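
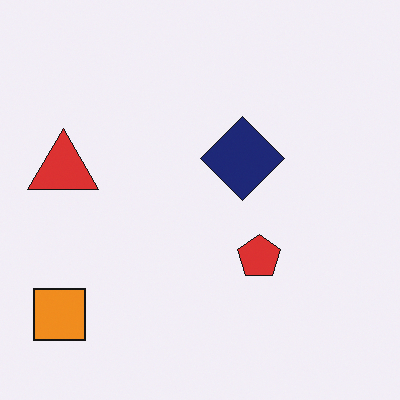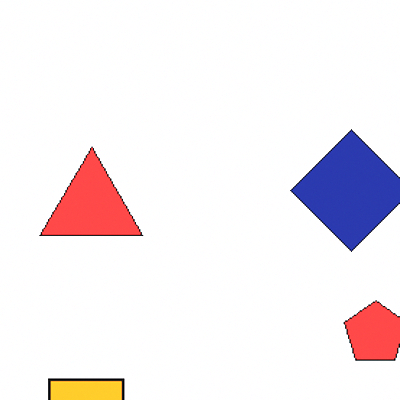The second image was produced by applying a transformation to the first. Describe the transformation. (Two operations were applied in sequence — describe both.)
The image was cropped slightly and scaled back up, then brightened a lot.

The visible shapes are larger and the field of view is narrower; shapes near the original edges may be partly or wholly outside the frame — a crop-and-rescale. Every pixel — background and shapes alike — is uniformly brightened.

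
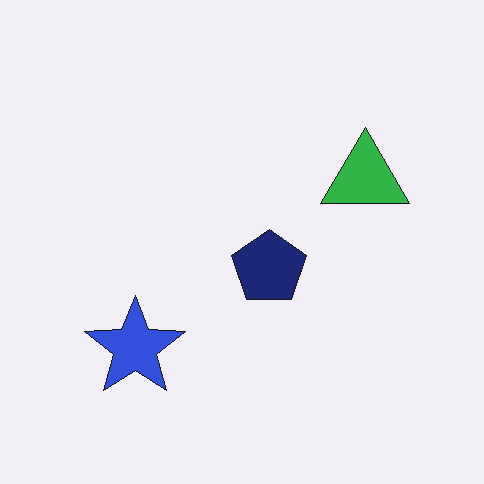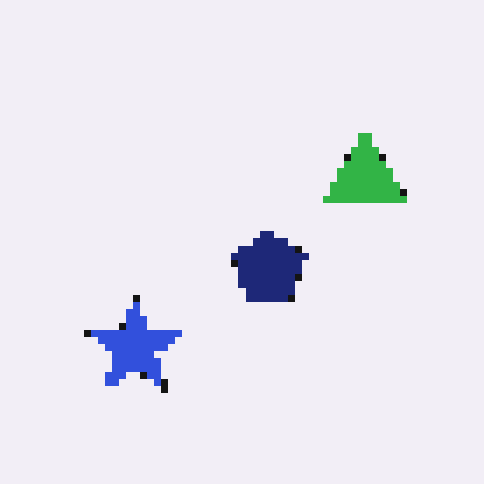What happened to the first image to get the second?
The image was moderately pixelated.

Shapes are reduced to large square blocks; fine edges and outlines are lost — a downscale-then-upscale (mosaic) effect.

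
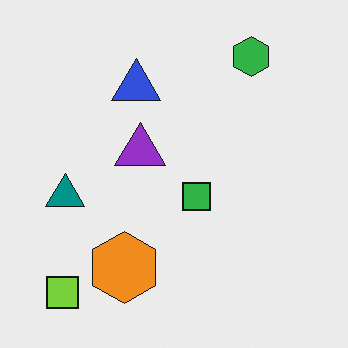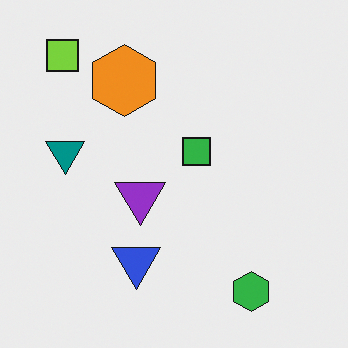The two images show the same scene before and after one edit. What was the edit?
The image was flipped vertically (top ↔ bottom).

The green hexagon is in the top-right of the first image and the bottom-right of the second — shapes on opposite sides of the horizontal midline have swapped in a mirror flip.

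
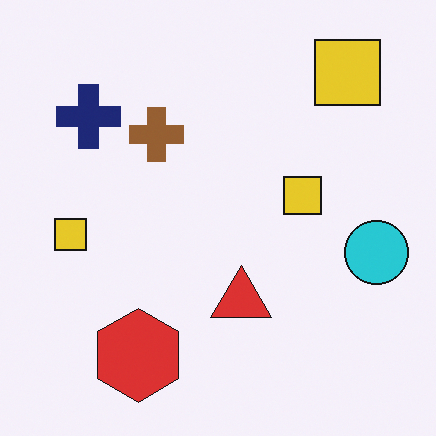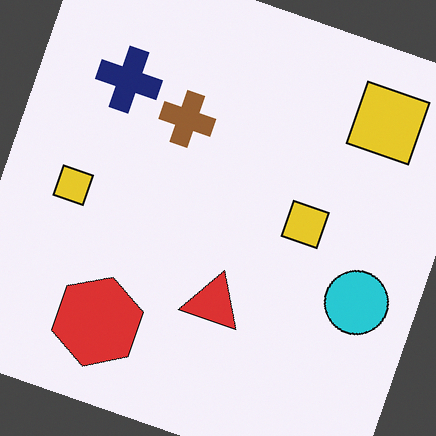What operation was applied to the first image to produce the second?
The second image is the first rotated clockwise by a moderate amount.

Every shape is tilted by the same angle and the image corners show triangular fill wedges — a whole-image rotation by a non-right angle.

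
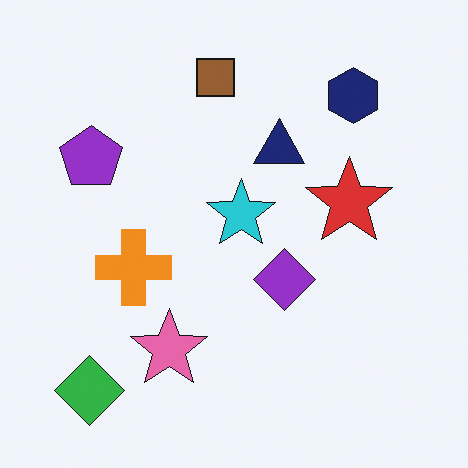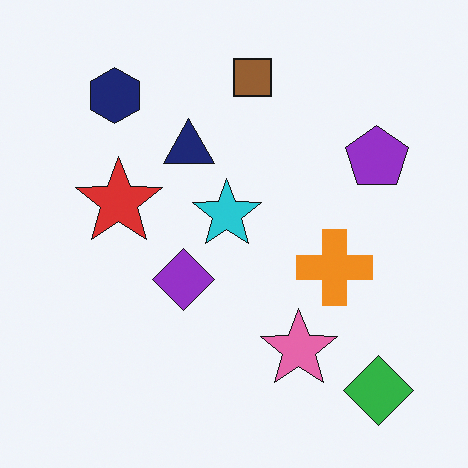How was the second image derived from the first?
The image was flipped horizontally (left ↔ right).

The green diamond is in the bottom-left of the first image and the bottom-right of the second — shapes on opposite sides of the vertical midline have swapped in a mirror flip.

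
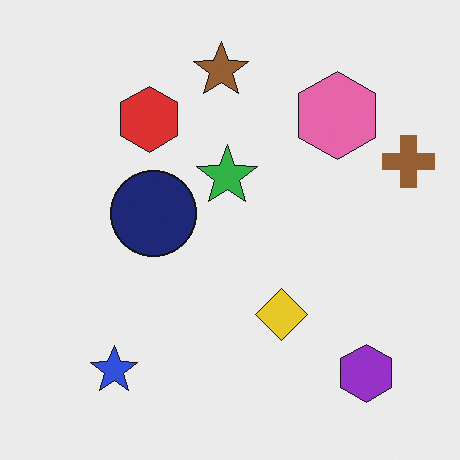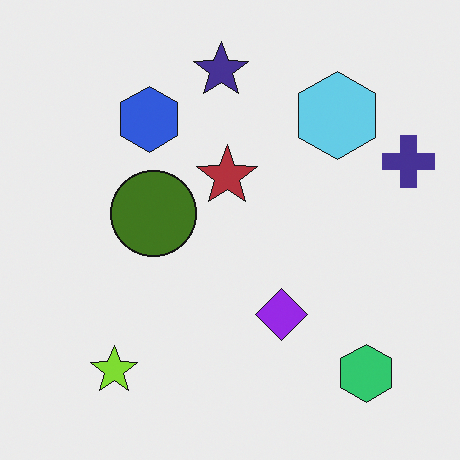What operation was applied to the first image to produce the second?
Hue-shifted by a large amount.

Every shape's color has rotated by the same amount around the hue wheel — a uniform hue shift.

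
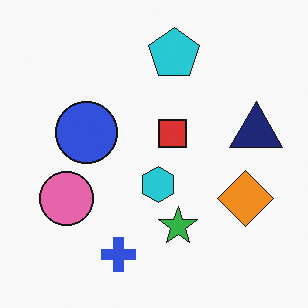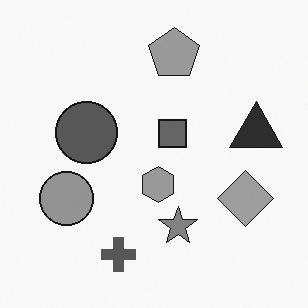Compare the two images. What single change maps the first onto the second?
Converted to grayscale.

All color is removed — every shape is now a shade of grey.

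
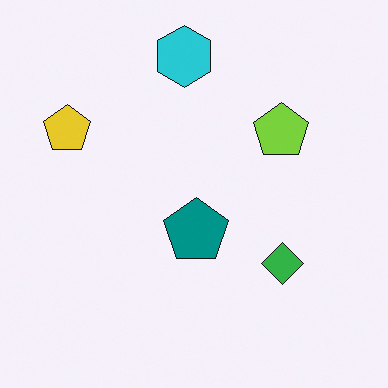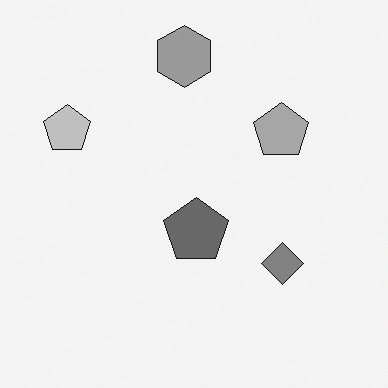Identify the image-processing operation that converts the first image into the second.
Converted to grayscale.

All color is removed — every shape is now a shade of grey.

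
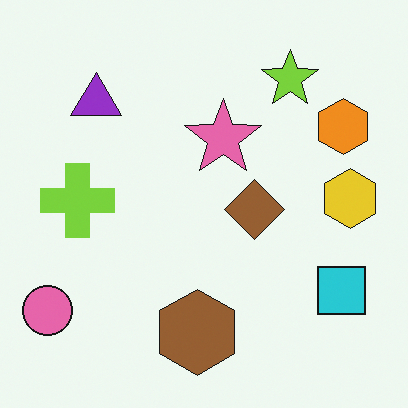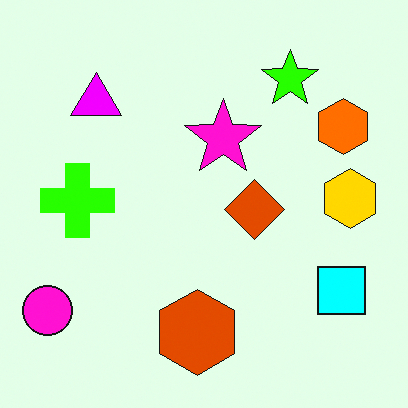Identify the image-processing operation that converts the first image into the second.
It was made much more vivid (saturation change).

All colors are more vivid — a global saturation change.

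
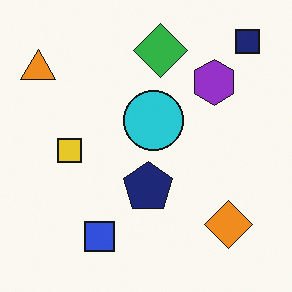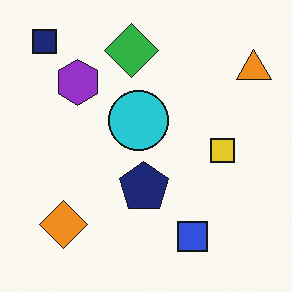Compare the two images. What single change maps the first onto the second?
The image was flipped horizontally (left ↔ right).

The orange triangle is in the top-left of the first image and the top-right of the second — shapes on opposite sides of the vertical midline have swapped in a mirror flip.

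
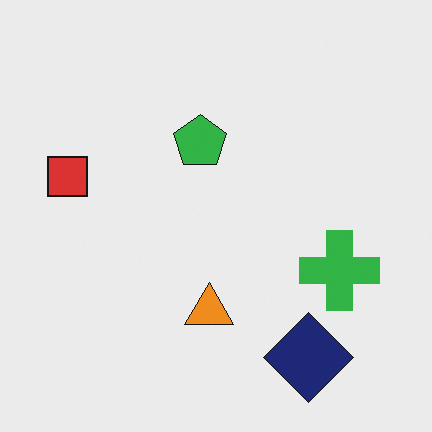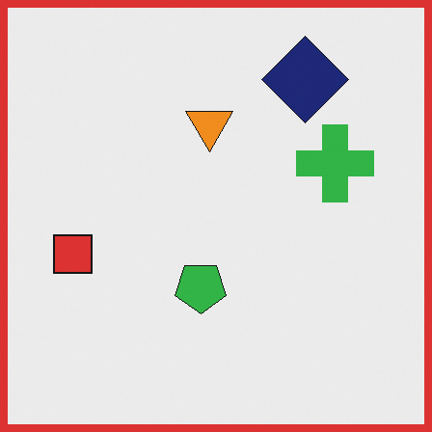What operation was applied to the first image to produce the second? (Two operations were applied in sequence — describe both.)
This is the original image flipped vertically (top ↔ bottom), then framed with a red border.

The navy diamond is in the bottom-right of the first image and the top-right of the second — shapes on opposite sides of the horizontal midline have swapped in a mirror flip. A solid red frame runs around the edge of the second image, with the content slightly shrunk inside it.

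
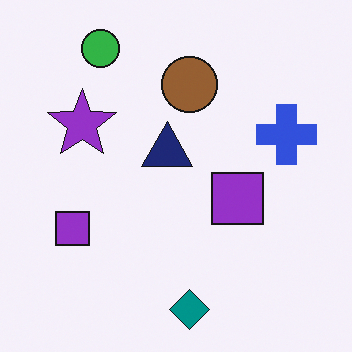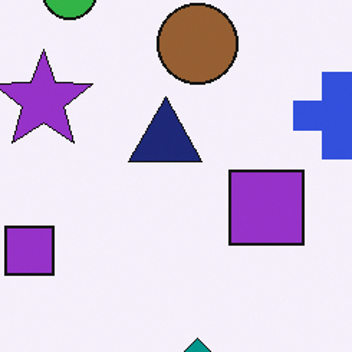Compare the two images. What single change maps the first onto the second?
The transformation is: cropped slightly and scaled back up.

The visible shapes are larger and the field of view is narrower; shapes near the original edges may be partly or wholly outside the frame — a crop-and-rescale.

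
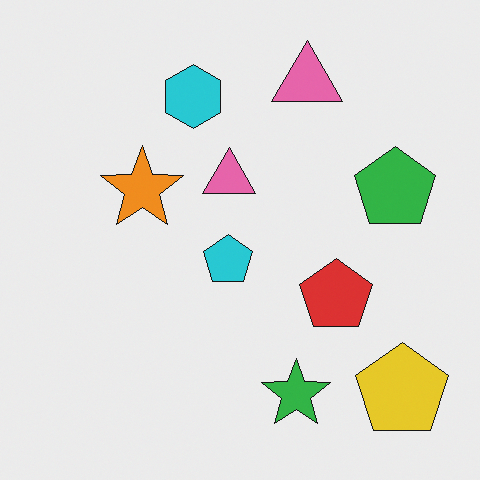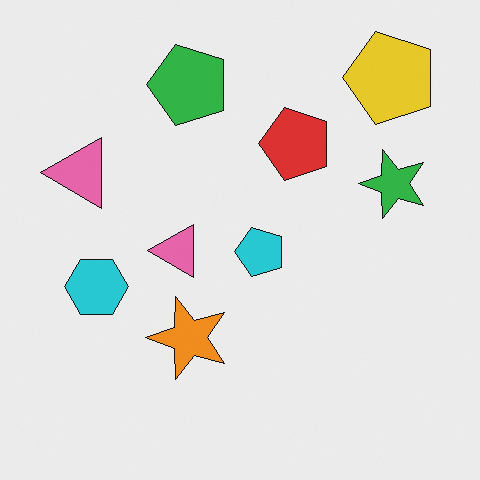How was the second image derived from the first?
The second image is the first rotated 90° counter-clockwise.

The yellow pentagon sits in the bottom-right of the first image and the top-right of the second — consistent with a whole-image 90° counter-clockwise rotation.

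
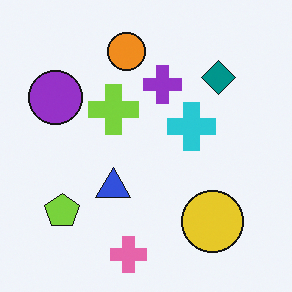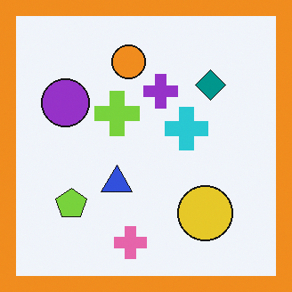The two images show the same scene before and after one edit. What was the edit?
It was framed with a orange border.

A solid orange frame runs around the edge of the second image, with the content slightly shrunk inside it.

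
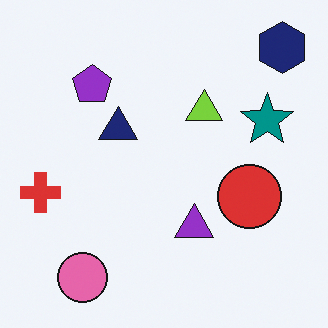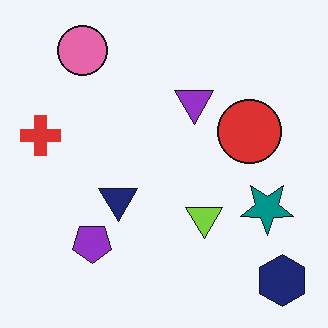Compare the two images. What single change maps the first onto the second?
It was flipped vertically (top ↔ bottom).

The navy hexagon is in the top-right of the first image and the bottom-right of the second — shapes on opposite sides of the horizontal midline have swapped in a mirror flip.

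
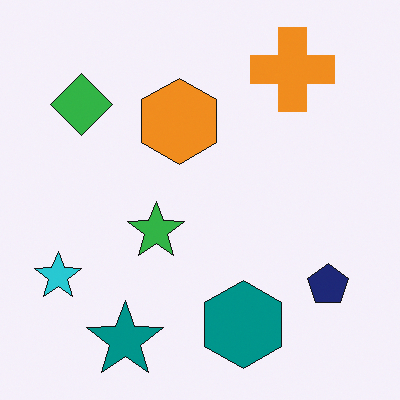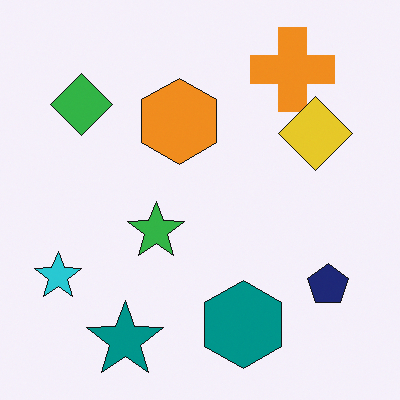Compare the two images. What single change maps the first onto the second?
The second image is the first overlaid with an additional yellow diamond.

A yellow diamond appears in the second image that is absent from the first.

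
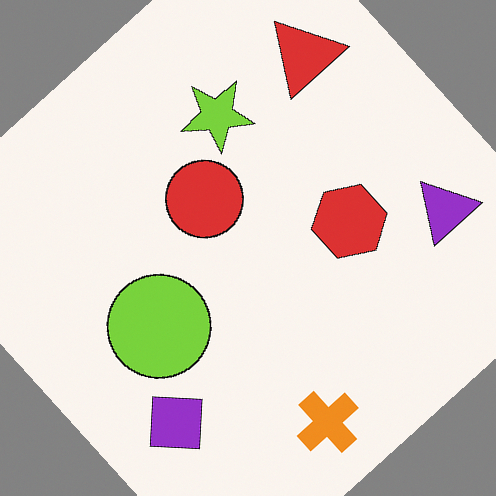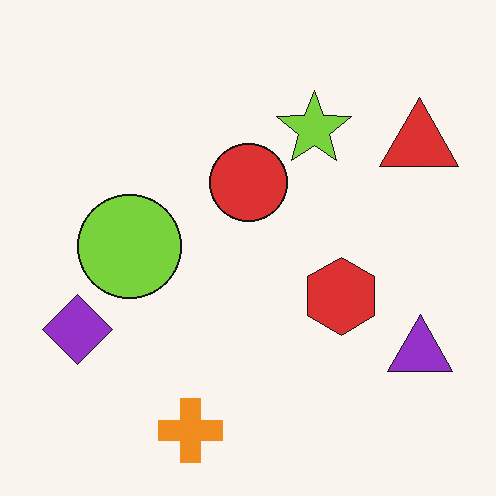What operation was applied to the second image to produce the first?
The transformation is: rotated counter-clockwise by a large amount — several tens of degrees.

Every shape is tilted by the same angle and the image corners show triangular fill wedges — a whole-image rotation by a non-right angle.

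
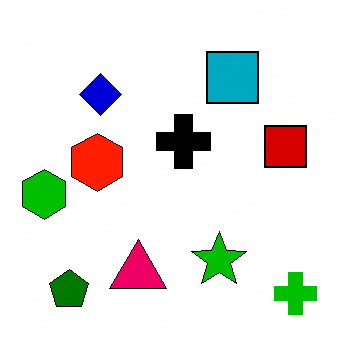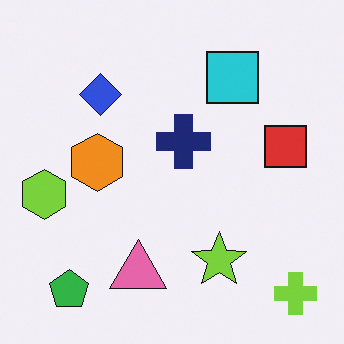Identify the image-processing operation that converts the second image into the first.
The image was boosted in contrast.

Tones are pushed away from mid-grey across the whole image — a global contrast change.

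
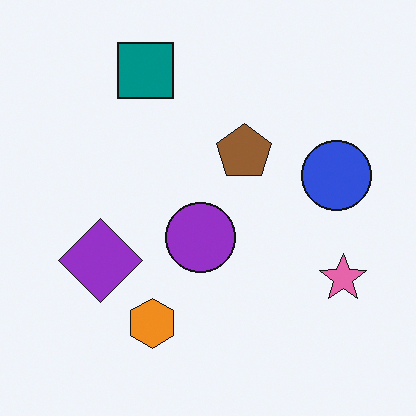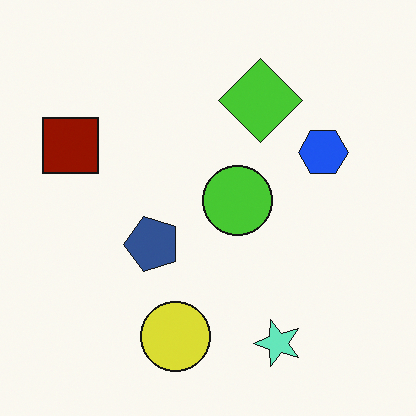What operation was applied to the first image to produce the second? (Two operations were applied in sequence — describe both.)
The transformation is: transposed (reflected across the top-left ↔ bottom-right diagonal), then hue-shifted through roughly half the color wheel.

Shapes have swapped their row and column positions — what was in the top-right is now in the bottom-left — a diagonal reflection. Every shape's color has rotated by the same amount around the hue wheel — a uniform hue shift.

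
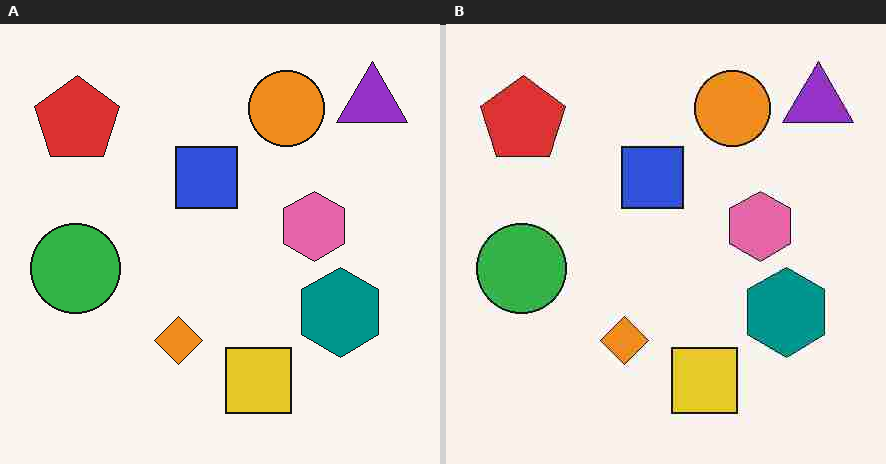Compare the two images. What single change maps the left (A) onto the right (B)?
It was heavily JPEG-compressed with obvious blocking artifacts.

Blocky 8×8 compression artifacts appear around shape edges and the flat background shows ringing — characteristic JPEG degradation.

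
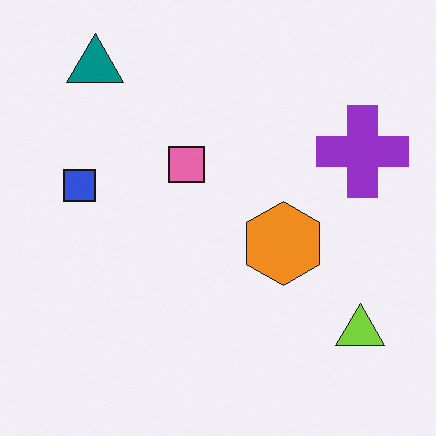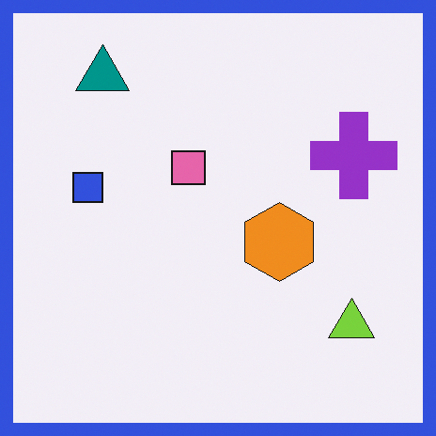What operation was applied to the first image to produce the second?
The second image is the first framed with a blue border.

A solid blue frame runs around the edge of the second image, with the content slightly shrunk inside it.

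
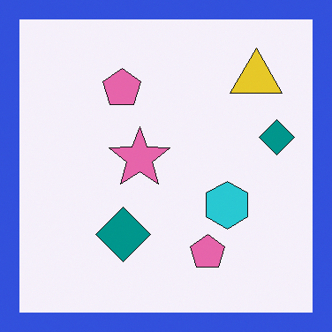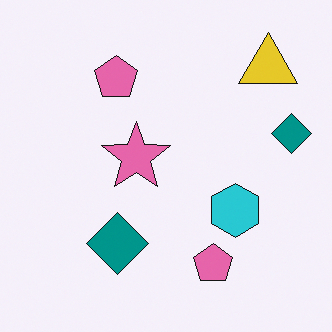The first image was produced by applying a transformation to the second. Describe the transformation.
The transformation is: framed with a blue border.

A solid blue frame runs around the edge of the first image, with the content slightly shrunk inside it.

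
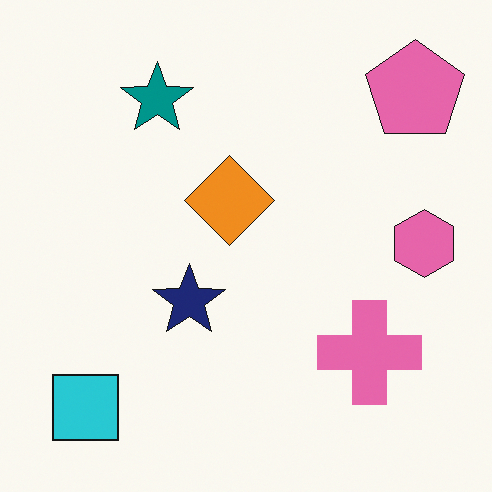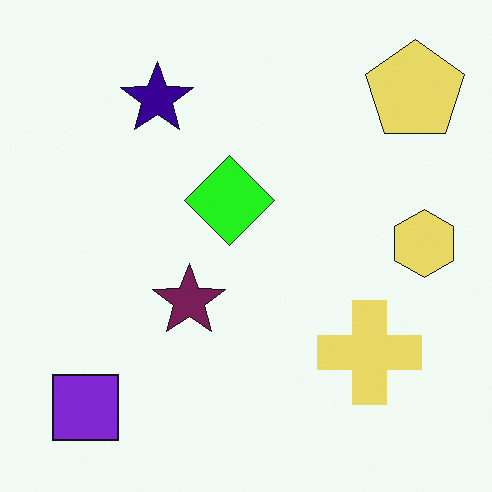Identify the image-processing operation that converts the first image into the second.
The second image is the first hue-shifted by a moderate amount.

Every shape's color has rotated by the same amount around the hue wheel — a uniform hue shift.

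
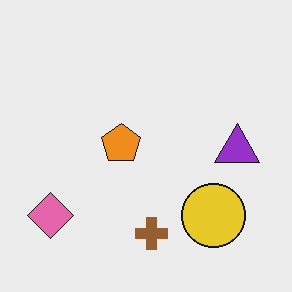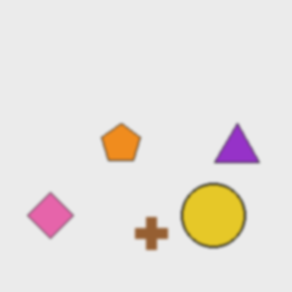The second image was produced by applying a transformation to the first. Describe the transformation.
The image was lightly blurred.

Shape edges and outlines are uniformly softened across the whole image.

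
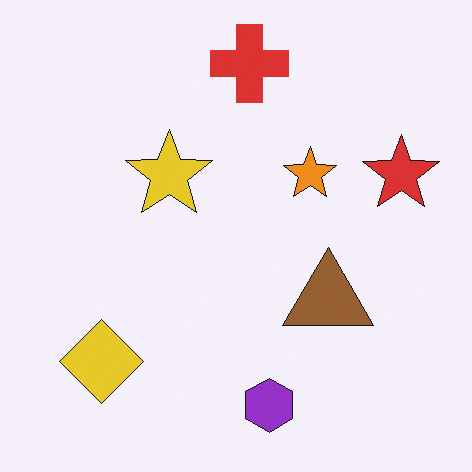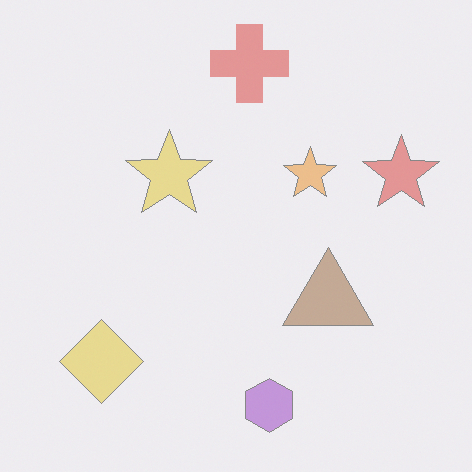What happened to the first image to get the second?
The transformation is: given much lower contrast.

Tones are pushed toward mid-grey across the whole image — a global contrast change.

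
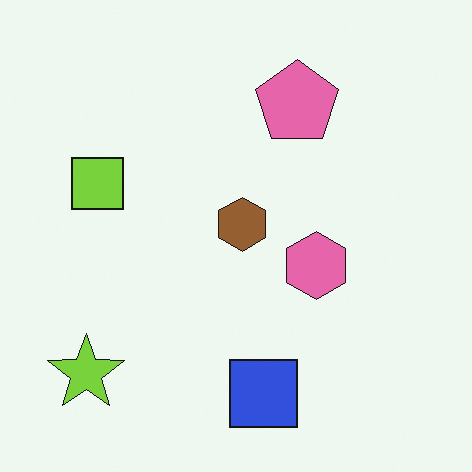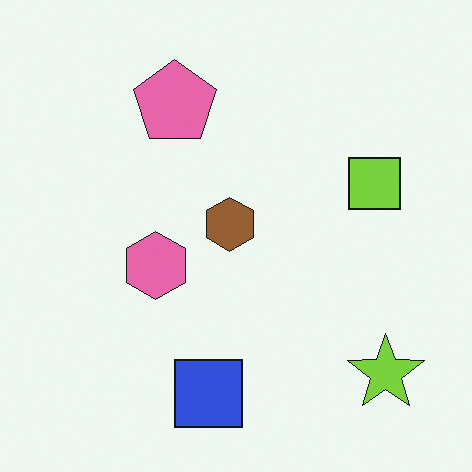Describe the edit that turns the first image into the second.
The image was flipped horizontally (left ↔ right).

The lime star is in the bottom-left of the first image and the bottom-right of the second — shapes on opposite sides of the vertical midline have swapped in a mirror flip.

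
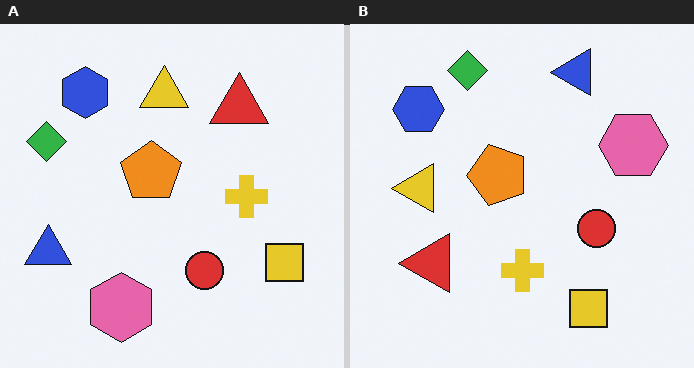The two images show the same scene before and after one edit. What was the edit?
The right (B) image is the left (A) transposed (reflected across the top-left ↔ bottom-right diagonal).

Shapes have swapped their row and column positions — what was in the top-right is now in the bottom-left — a diagonal reflection.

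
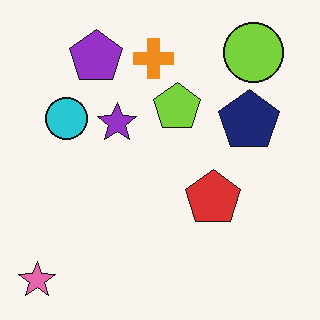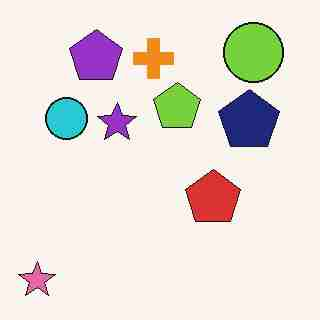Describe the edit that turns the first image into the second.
Degraded with heavy JPEG compression.

Blocky 8×8 compression artifacts appear around shape edges and the flat background shows ringing — characteristic JPEG degradation.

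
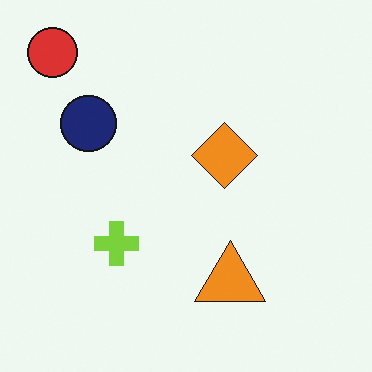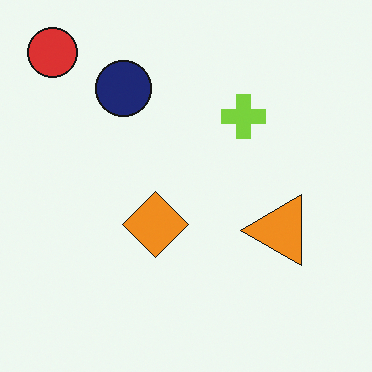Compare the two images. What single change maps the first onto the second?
It was transposed (reflected across the top-left ↔ bottom-right diagonal).

Shapes have swapped their row and column positions — what was in the top-right is now in the bottom-left — a diagonal reflection.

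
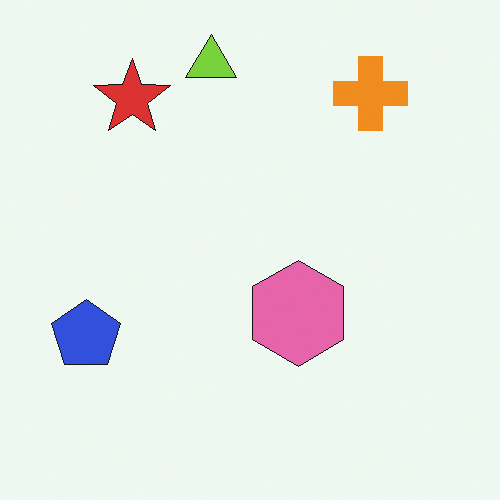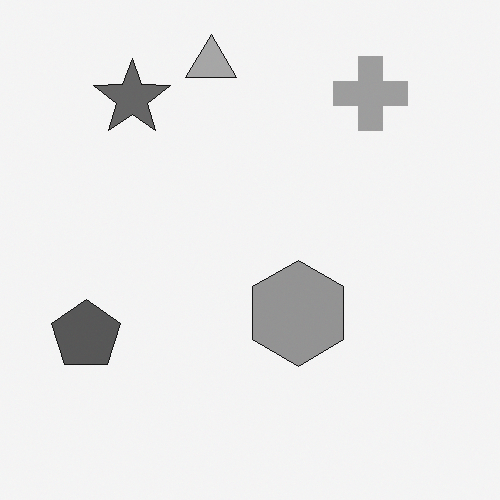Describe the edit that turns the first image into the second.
The image was converted to grayscale.

All color is removed — every shape is now a shade of grey.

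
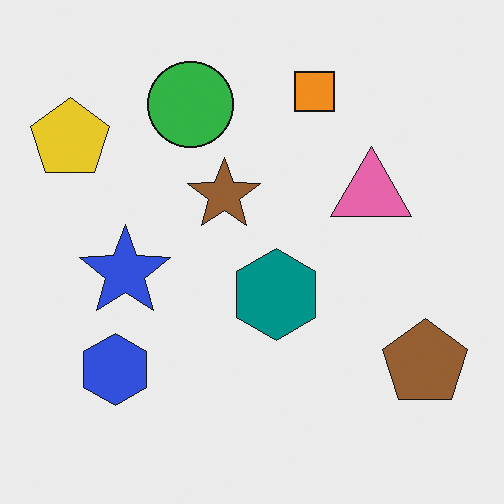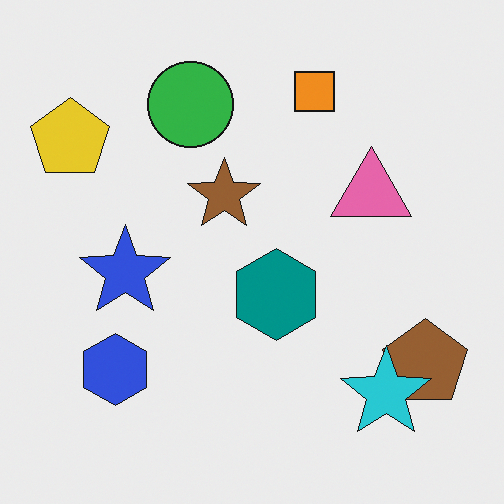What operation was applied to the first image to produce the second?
This is the original image overlaid with an additional cyan star.

A cyan star appears in the second image that is absent from the first.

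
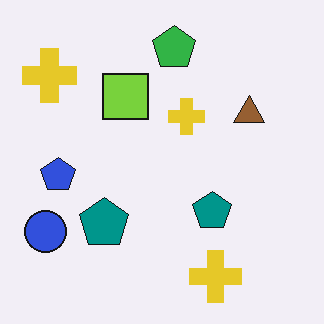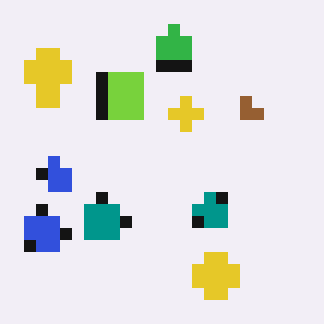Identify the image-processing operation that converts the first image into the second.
This is the original image heavily pixelated into large blocks.

Shapes are reduced to large square blocks; fine edges and outlines are lost — a downscale-then-upscale (mosaic) effect.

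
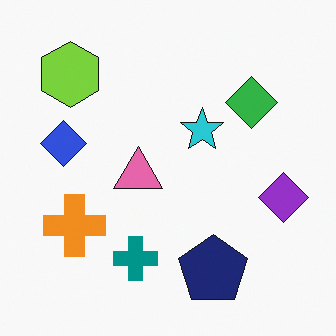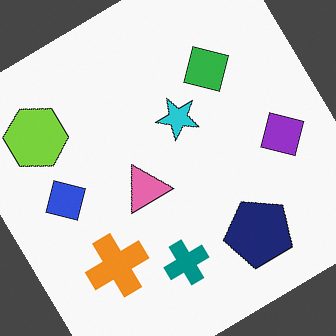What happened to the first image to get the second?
This is the original image rotated counter-clockwise by a large amount — several tens of degrees.

Every shape is tilted by the same angle and the image corners show triangular fill wedges — a whole-image rotation by a non-right angle.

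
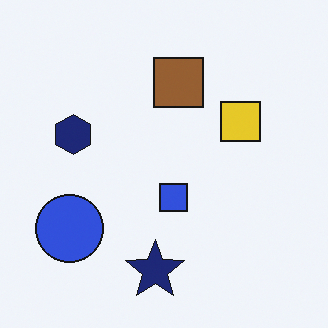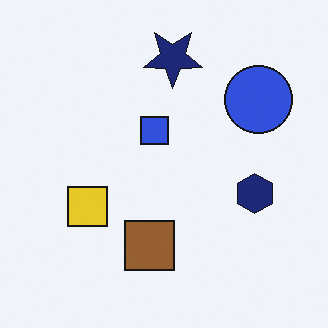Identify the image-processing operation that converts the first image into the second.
It was rotated 180°.

The blue circle sits in the bottom-left of the first image and the top-right of the second — consistent with a whole-image 180° rotation.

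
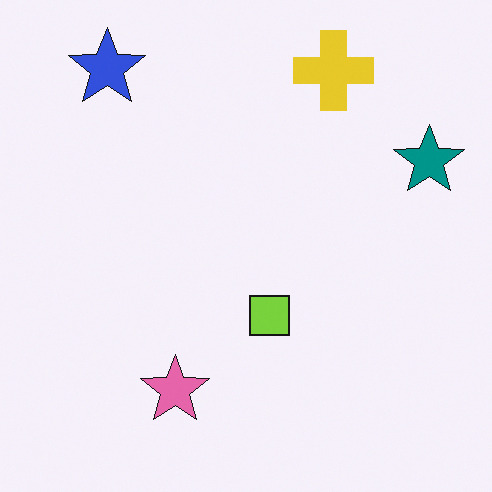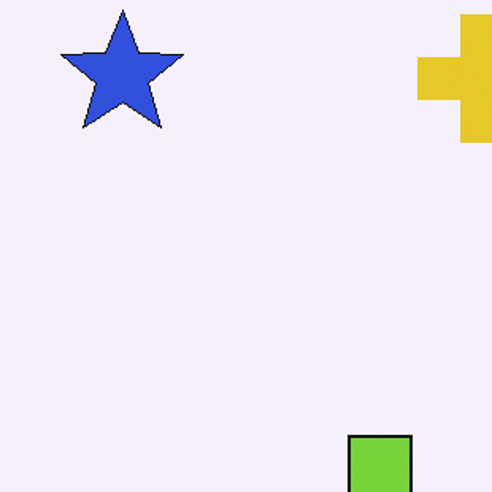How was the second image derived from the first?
This is the original image cropped to a modestly smaller region and rescaled.

The visible shapes are larger and the field of view is narrower; shapes near the original edges may be partly or wholly outside the frame — a crop-and-rescale.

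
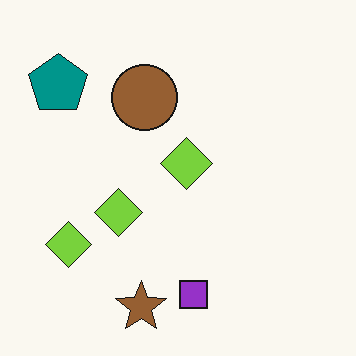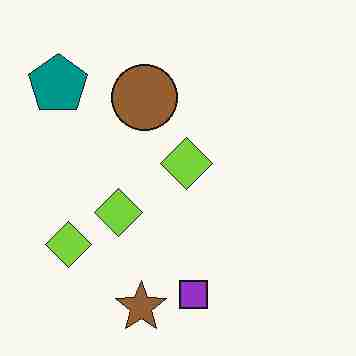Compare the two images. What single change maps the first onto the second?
The image was heavily JPEG-compressed with obvious blocking artifacts.

Blocky 8×8 compression artifacts appear around shape edges and the flat background shows ringing — characteristic JPEG degradation.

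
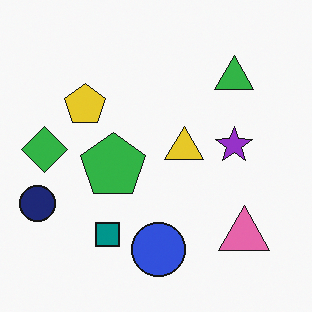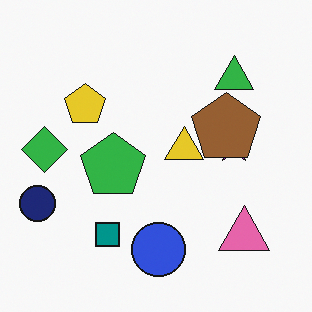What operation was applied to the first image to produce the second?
This is the original image overlaid with an additional brown pentagon.

A brown pentagon appears in the second image that is absent from the first.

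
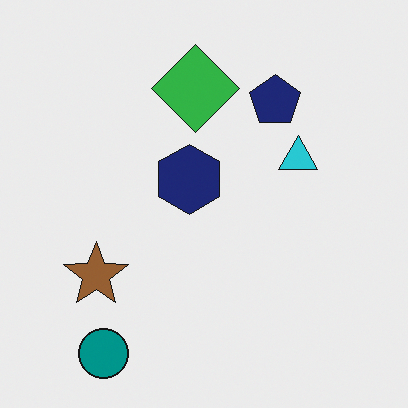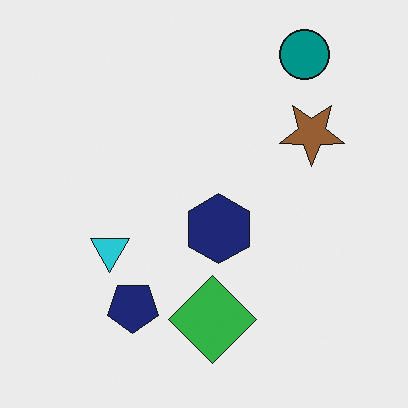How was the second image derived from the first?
Rotated 180°.

The teal circle sits in the bottom-left of the first image and the top-right of the second — consistent with a whole-image 180° rotation.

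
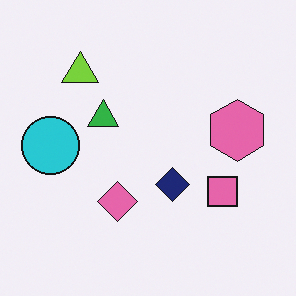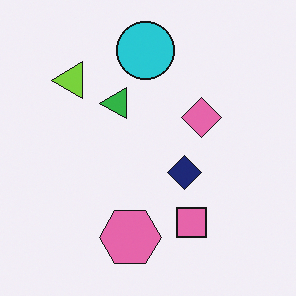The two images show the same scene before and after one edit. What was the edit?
Transposed (reflected across the top-left ↔ bottom-right diagonal).

Shapes have swapped their row and column positions — what was in the top-right is now in the bottom-left — a diagonal reflection.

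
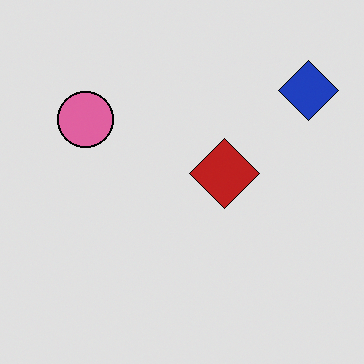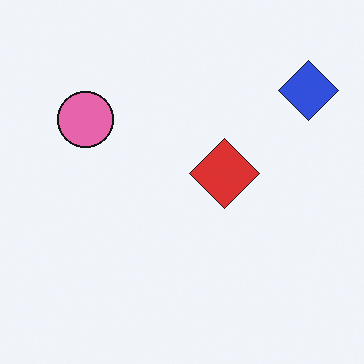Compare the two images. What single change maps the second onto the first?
The transformation is: posterized to a reduced palette.

Each flat color has snapped to a coarser quantized level — most visibly, the near-white background has dropped to a flat grey.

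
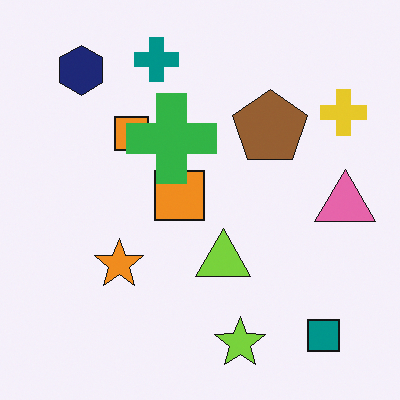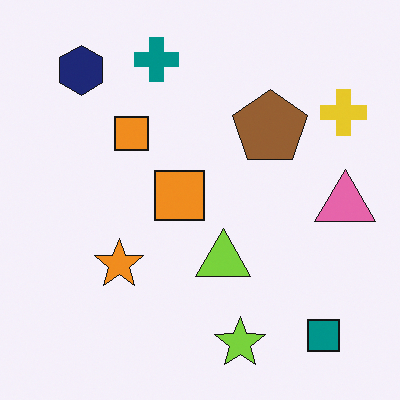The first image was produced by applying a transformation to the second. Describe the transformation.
Overlaid with an additional green cross.

A green cross appears in the first image that is absent from the second.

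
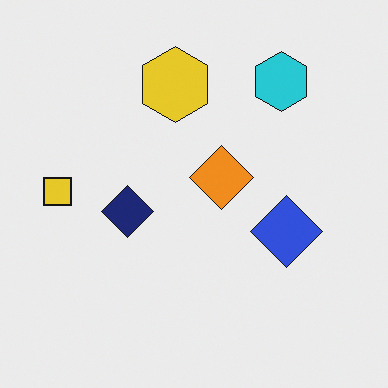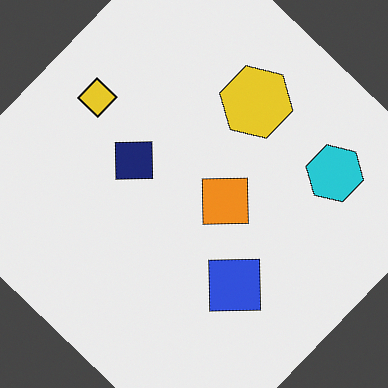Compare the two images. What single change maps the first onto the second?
Rotated clockwise by a large amount — several tens of degrees.

Every shape is tilted by the same angle and the image corners show triangular fill wedges — a whole-image rotation by a non-right angle.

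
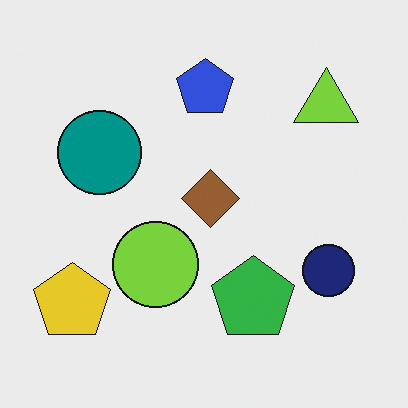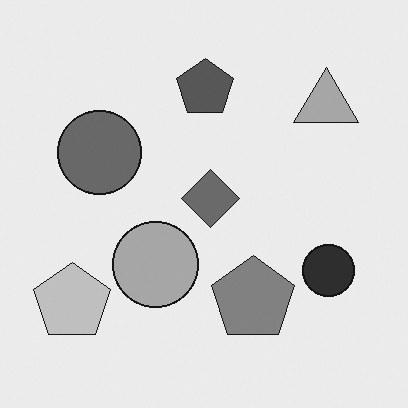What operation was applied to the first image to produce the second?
This is the original image converted to grayscale.

All color is removed — every shape is now a shade of grey.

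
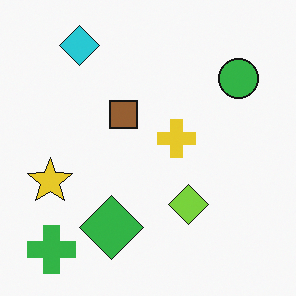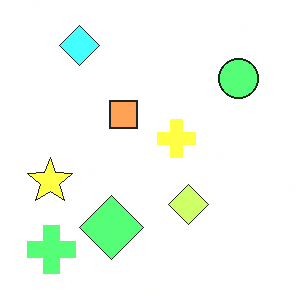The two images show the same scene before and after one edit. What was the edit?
This is the original image brightened a lot.

Every pixel — background and shapes alike — is uniformly brightened.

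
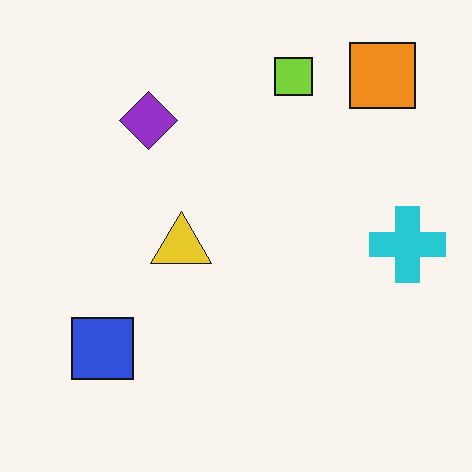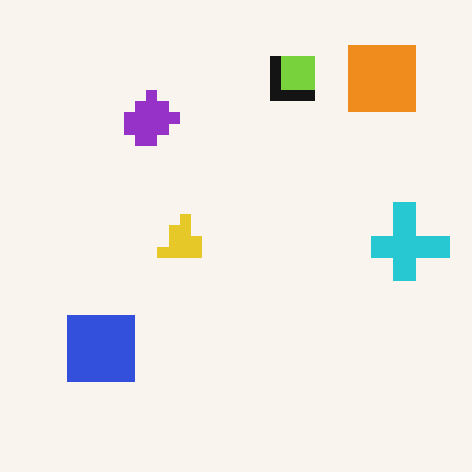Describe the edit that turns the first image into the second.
The second image is the first coarsely pixelated.

Shapes are reduced to large square blocks; fine edges and outlines are lost — a downscale-then-upscale (mosaic) effect.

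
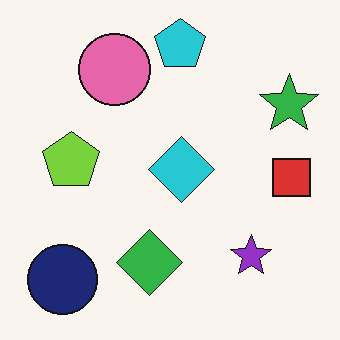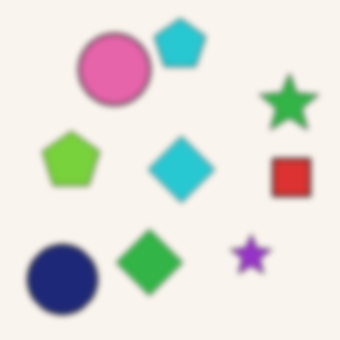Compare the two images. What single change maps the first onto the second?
It was moderately blurred.

Shape edges and outlines are uniformly softened across the whole image.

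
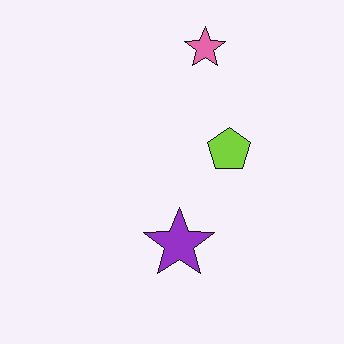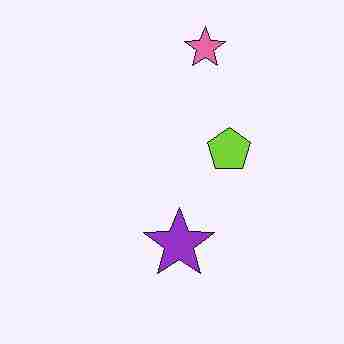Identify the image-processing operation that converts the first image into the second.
The second image is the first degraded with heavy JPEG compression.

Blocky 8×8 compression artifacts appear around shape edges and the flat background shows ringing — characteristic JPEG degradation.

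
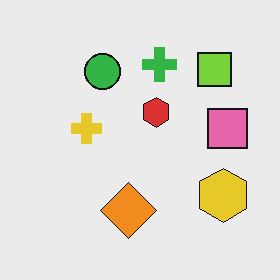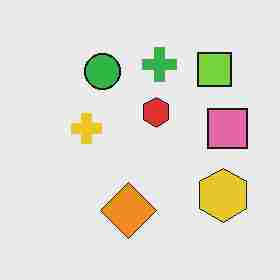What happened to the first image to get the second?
The second image is the first heavily JPEG-compressed with obvious blocking artifacts.

Blocky 8×8 compression artifacts appear around shape edges and the flat background shows ringing — characteristic JPEG degradation.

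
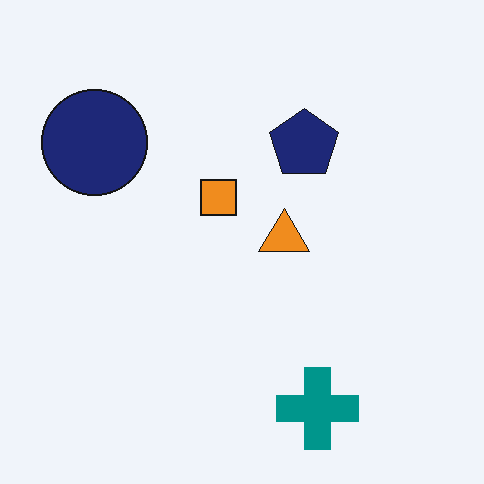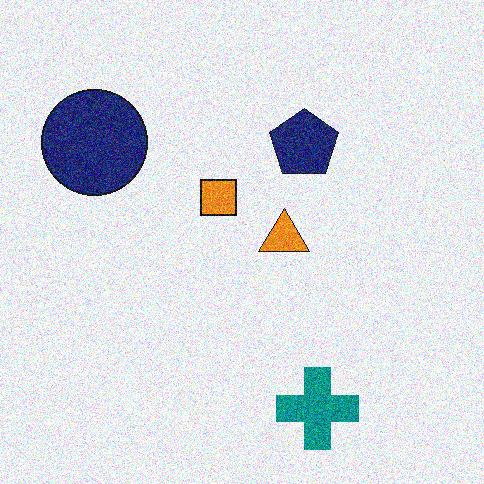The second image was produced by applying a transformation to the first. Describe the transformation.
The transformation is: degraded with a thick layer of grain.

Random speckle covers the whole image, including the flat background.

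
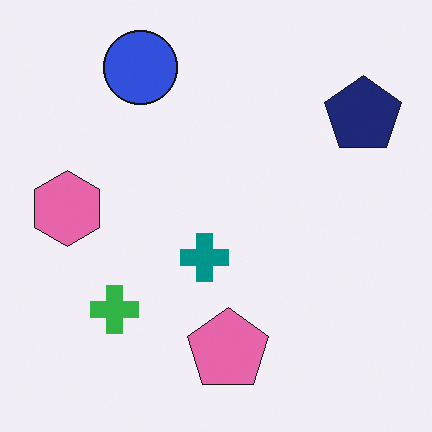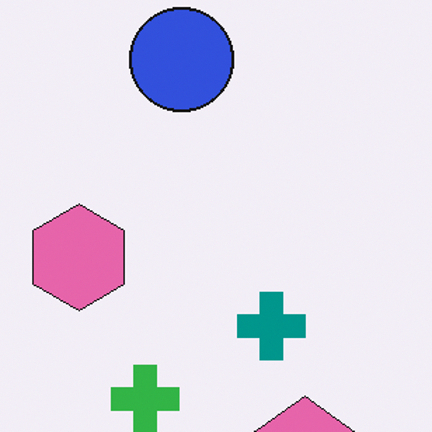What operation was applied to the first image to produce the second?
The image was cropped to a modestly smaller region and rescaled.

The visible shapes are larger and the field of view is narrower; shapes near the original edges may be partly or wholly outside the frame — a crop-and-rescale.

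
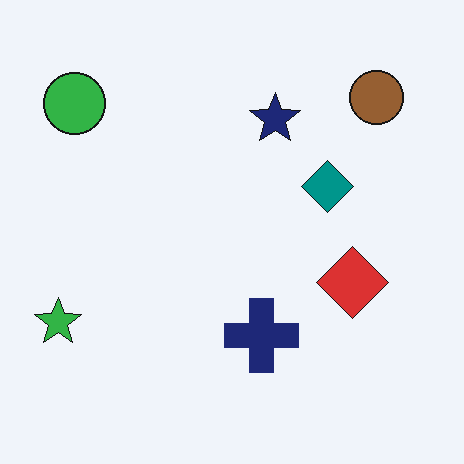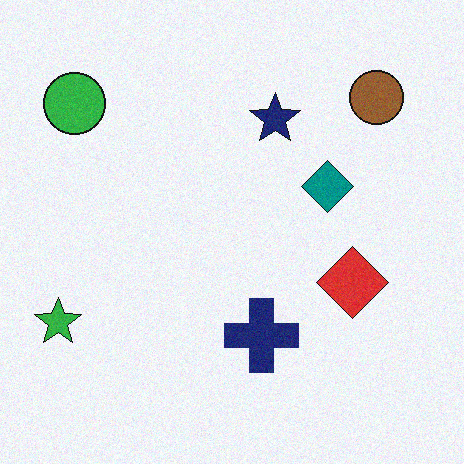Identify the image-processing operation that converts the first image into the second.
The transformation is: degraded with a light layer of grain.

Random speckle covers the whole image, including the flat background.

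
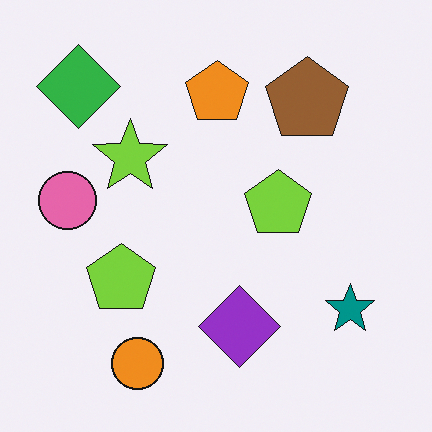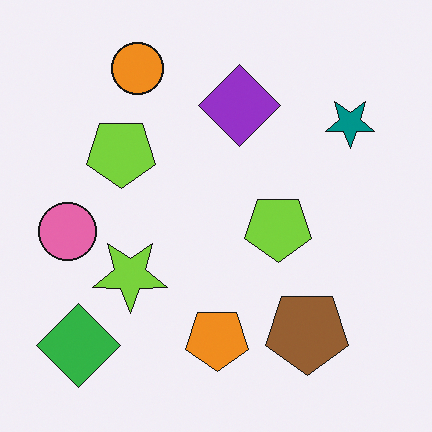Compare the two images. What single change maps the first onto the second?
The image was flipped vertically (top ↔ bottom).

The orange circle is in the bottom-left of the first image and the top-left of the second — shapes on opposite sides of the horizontal midline have swapped in a mirror flip.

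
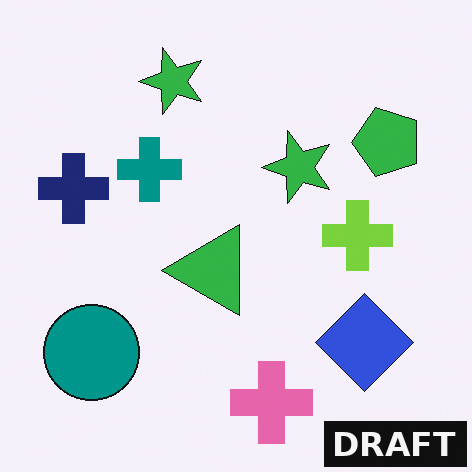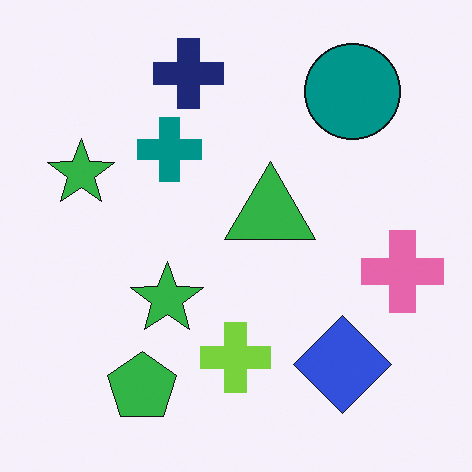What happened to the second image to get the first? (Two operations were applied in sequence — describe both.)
The image was transposed (reflected across the top-left ↔ bottom-right diagonal), then watermarked with the text "DRAFT" in the lower-right corner.

Shapes have swapped their row and column positions — what was in the top-right is now in the bottom-left — a diagonal reflection. A dark label reading "DRAFT" appears in the lower-right corner.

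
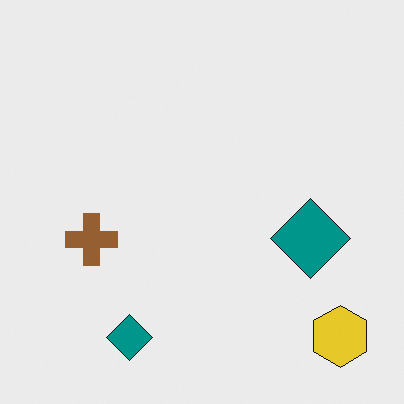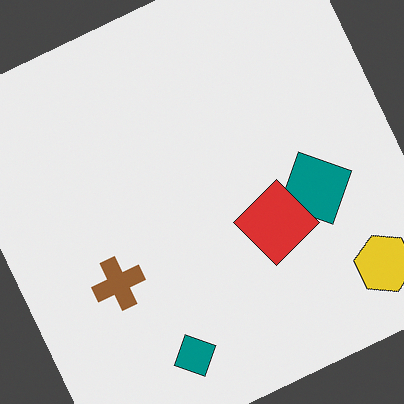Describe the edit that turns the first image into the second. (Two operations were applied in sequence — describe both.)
This is the original image rotated counter-clockwise by a clearly visible amount, then overlaid with an additional red diamond.

Every shape is tilted by the same angle and the image corners show triangular fill wedges — a whole-image rotation by a non-right angle. A red diamond appears in the second image that is absent from the first.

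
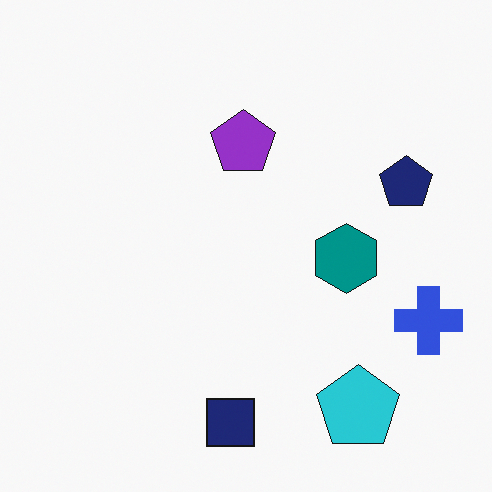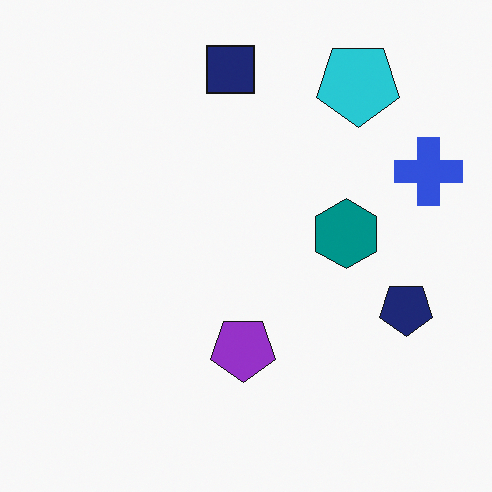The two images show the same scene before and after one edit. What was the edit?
The transformation is: flipped vertically (top ↔ bottom).

The navy square is in the bottom of the first image and the top of the second — shapes on opposite sides of the horizontal midline have swapped in a mirror flip.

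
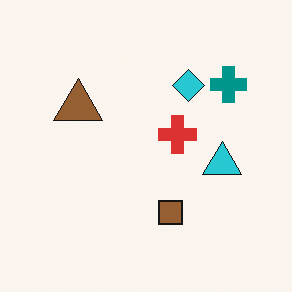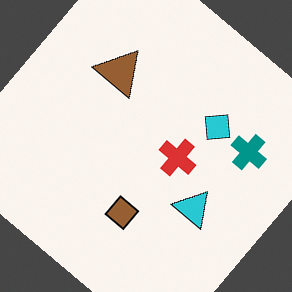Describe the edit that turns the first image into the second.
The transformation is: rotated clockwise by a large amount — several tens of degrees.

Every shape is tilted by the same angle and the image corners show triangular fill wedges — a whole-image rotation by a non-right angle.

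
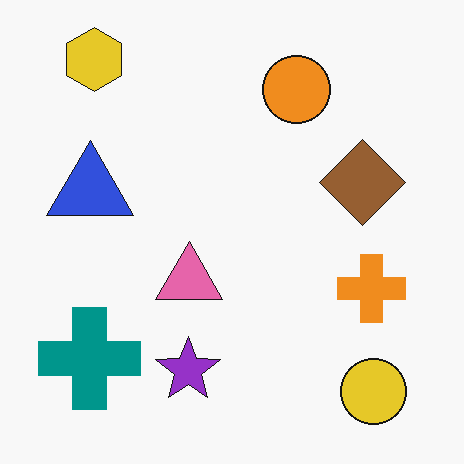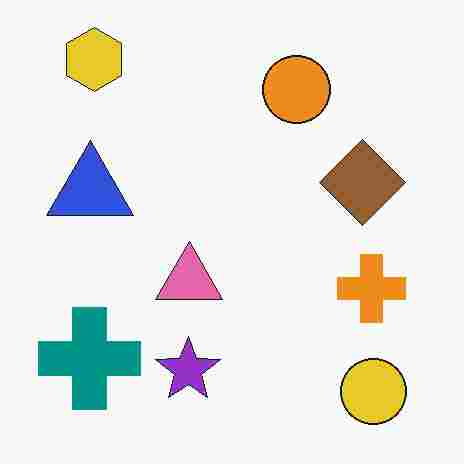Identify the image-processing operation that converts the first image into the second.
The image was degraded with heavy JPEG compression.

Blocky 8×8 compression artifacts appear around shape edges and the flat background shows ringing — characteristic JPEG degradation.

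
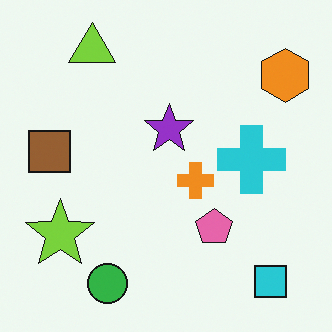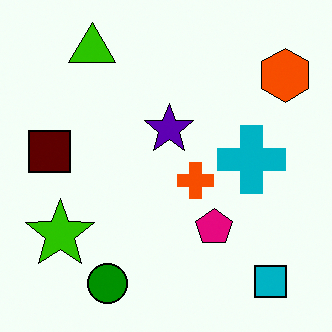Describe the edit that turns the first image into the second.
The transformation is: boosted in contrast.

Tones are pushed away from mid-grey across the whole image — a global contrast change.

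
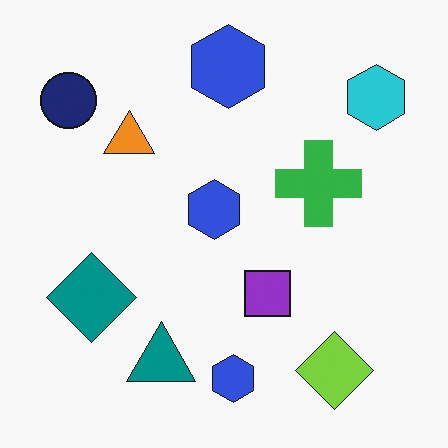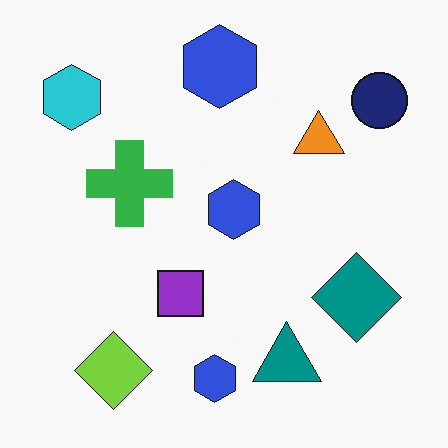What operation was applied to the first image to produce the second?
The second image is the first flipped horizontally (left ↔ right).

The navy circle is in the top-left of the first image and the top-right of the second — shapes on opposite sides of the vertical midline have swapped in a mirror flip.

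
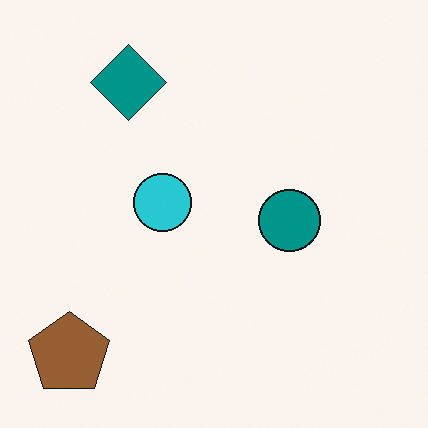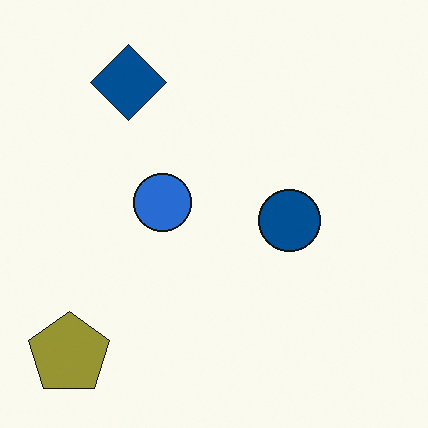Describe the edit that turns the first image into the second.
The transformation is: hue-shifted slightly.

Every shape's color has rotated by the same amount around the hue wheel — a uniform hue shift.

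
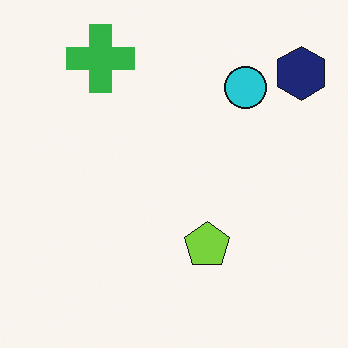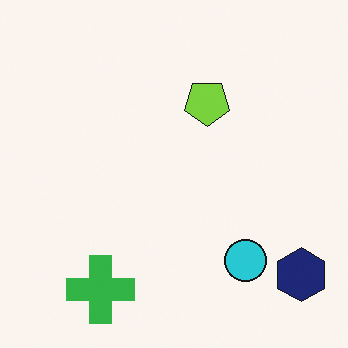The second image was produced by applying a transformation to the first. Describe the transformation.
The transformation is: flipped vertically (top ↔ bottom).

The green cross is in the top-left of the first image and the bottom-left of the second — shapes on opposite sides of the horizontal midline have swapped in a mirror flip.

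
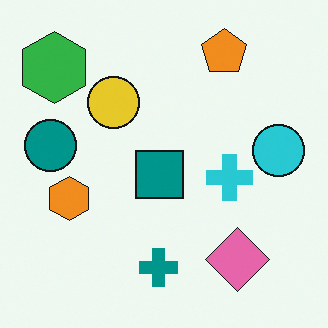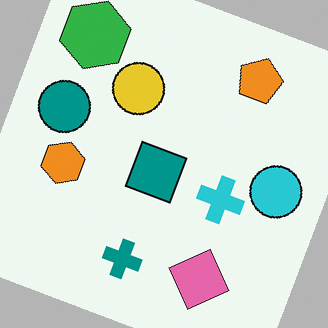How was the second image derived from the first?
It was rotated clockwise by a moderate amount.

Every shape is tilted by the same angle and the image corners show triangular fill wedges — a whole-image rotation by a non-right angle.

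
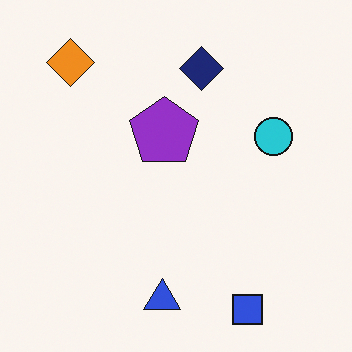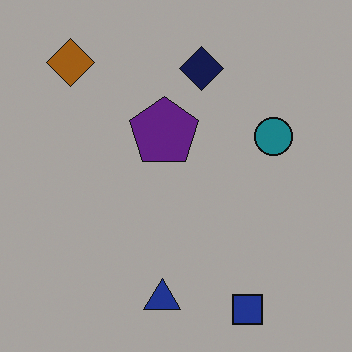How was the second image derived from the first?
Substantially darkened.

Every pixel — background and shapes alike — is uniformly darkened.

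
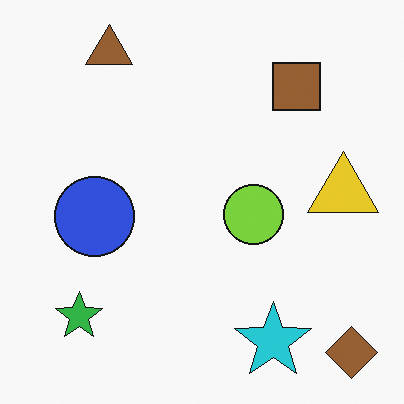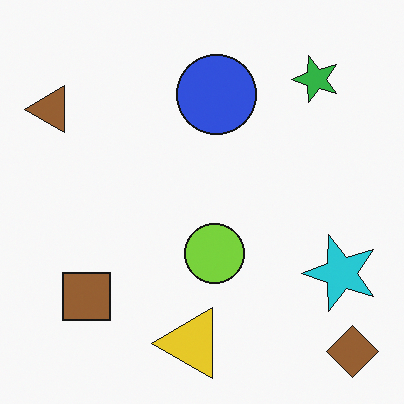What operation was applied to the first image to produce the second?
This is the original image transposed (reflected across the top-left ↔ bottom-right diagonal).

Shapes have swapped their row and column positions — what was in the top-right is now in the bottom-left — a diagonal reflection.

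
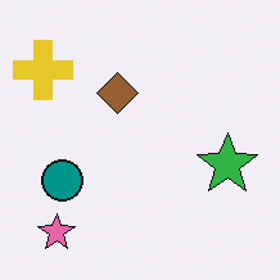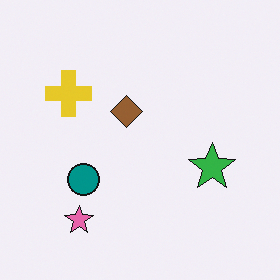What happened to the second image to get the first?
It was cropped to a modestly smaller region and rescaled.

The visible shapes are larger and the field of view is narrower; shapes near the original edges may be partly or wholly outside the frame — a crop-and-rescale.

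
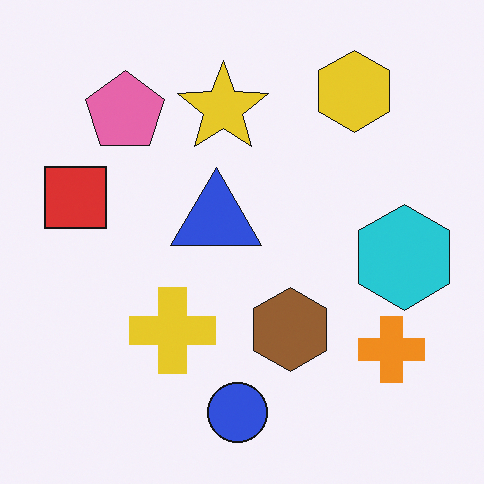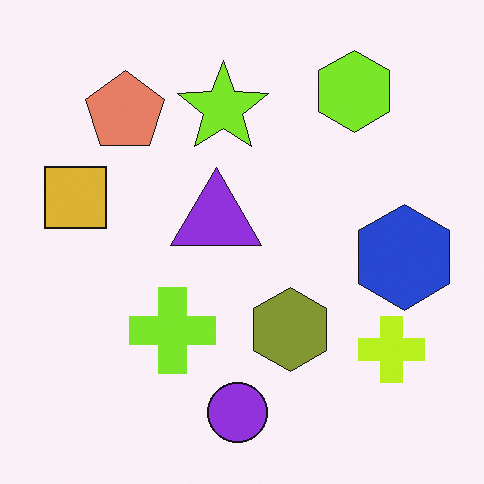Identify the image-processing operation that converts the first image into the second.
The transformation is: hue-shifted slightly.

Every shape's color has rotated by the same amount around the hue wheel — a uniform hue shift.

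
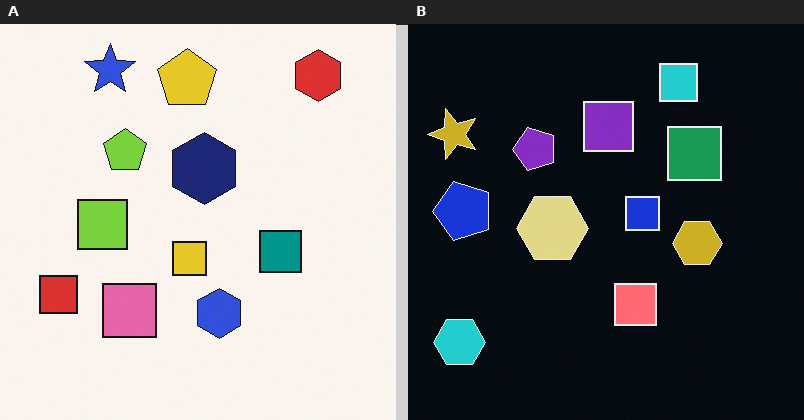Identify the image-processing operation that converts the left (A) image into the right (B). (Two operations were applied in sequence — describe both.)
Color-inverted (negative), then transposed (reflected across the top-left ↔ bottom-right diagonal).

The light background has become dark and every shape's color is its complement — a photographic negative. Shapes have swapped their row and column positions — what was in the top-right is now in the bottom-left — a diagonal reflection.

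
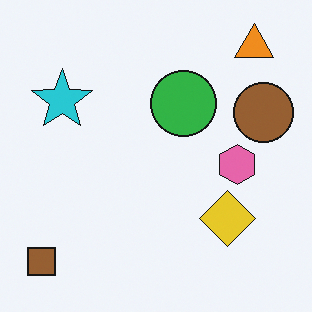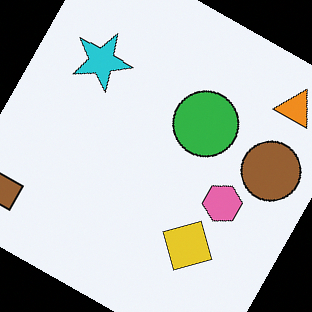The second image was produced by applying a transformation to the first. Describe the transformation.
The image was rotated clockwise by a moderate amount.

Every shape is tilted by the same angle and the image corners show triangular fill wedges — a whole-image rotation by a non-right angle.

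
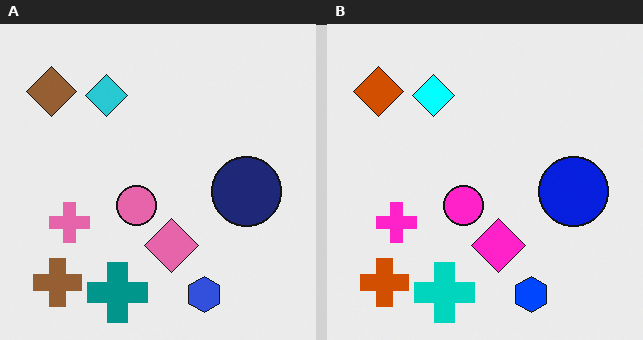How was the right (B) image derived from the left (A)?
The transformation is: heavily oversaturated.

All colors are more vivid — a global saturation change.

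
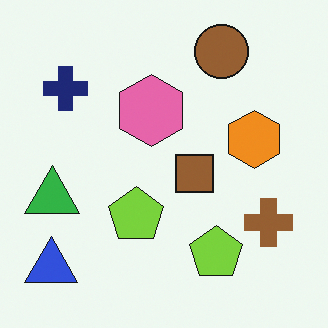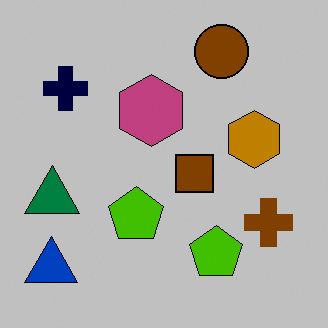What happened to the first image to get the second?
The second image is the first aggressively posterized.

Each flat color has snapped to a coarser quantized level — most visibly, the near-white background has dropped to a flat grey.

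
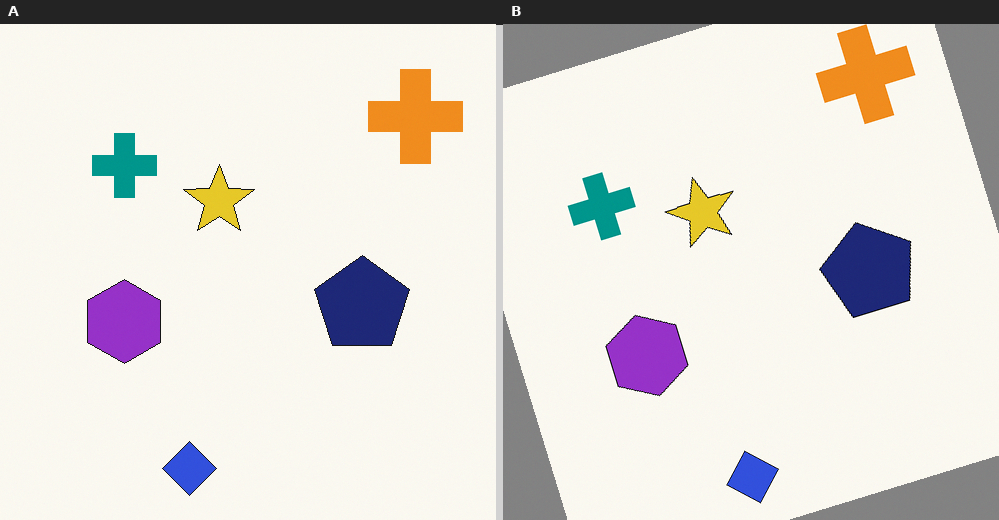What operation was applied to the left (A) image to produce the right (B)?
The image was rotated counter-clockwise by a clearly visible amount.

Every shape is tilted by the same angle and the image corners show triangular fill wedges — a whole-image rotation by a non-right angle.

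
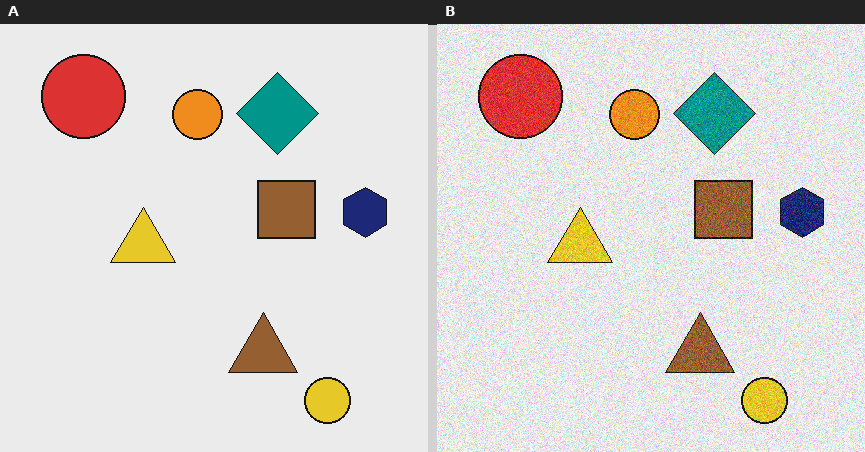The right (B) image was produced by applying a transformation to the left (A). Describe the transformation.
It was degraded with visible gaussian noise.

Random speckle covers the whole image, including the flat background.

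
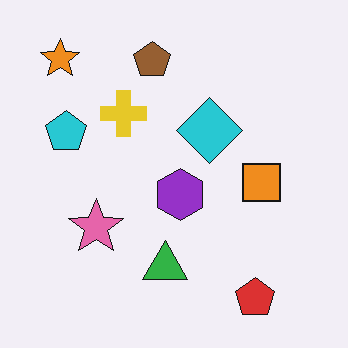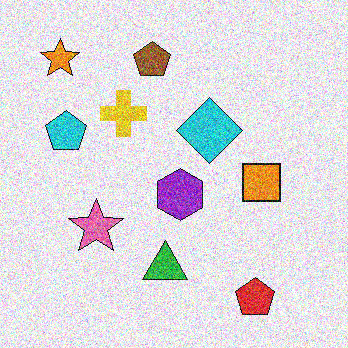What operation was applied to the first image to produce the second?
The second image is the first degraded with strong gaussian noise.

Random speckle covers the whole image, including the flat background.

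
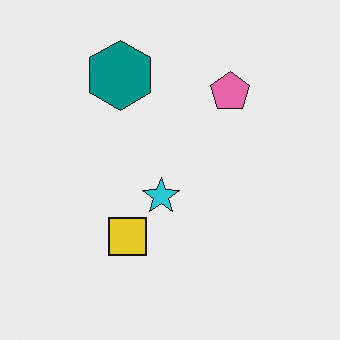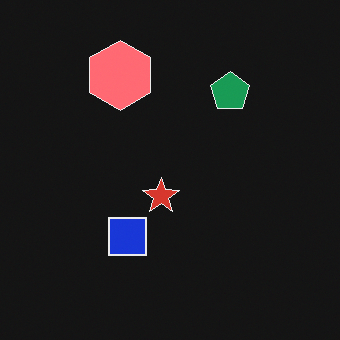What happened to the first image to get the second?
This is the original image color-inverted (negative).

The light background has become dark and every shape's color is its complement — a photographic negative.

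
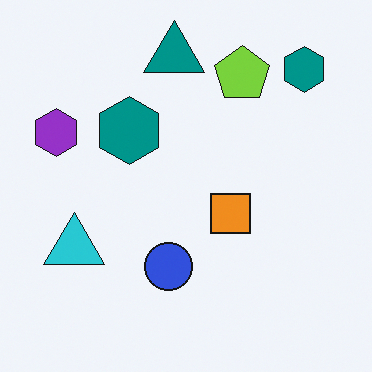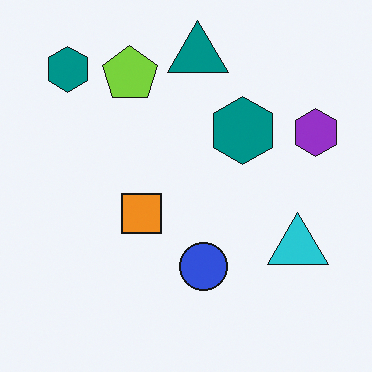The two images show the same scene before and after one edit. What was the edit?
Flipped horizontally (left ↔ right).

The purple hexagon is in the left of the first image and the right of the second — shapes on opposite sides of the vertical midline have swapped in a mirror flip.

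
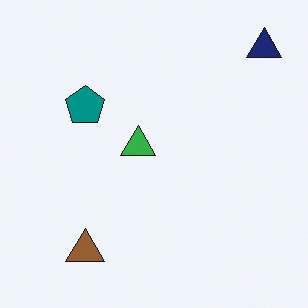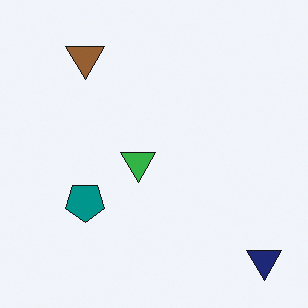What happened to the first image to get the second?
Flipped vertically (top ↔ bottom).

The navy triangle is in the top-right of the first image and the bottom-right of the second — shapes on opposite sides of the horizontal midline have swapped in a mirror flip.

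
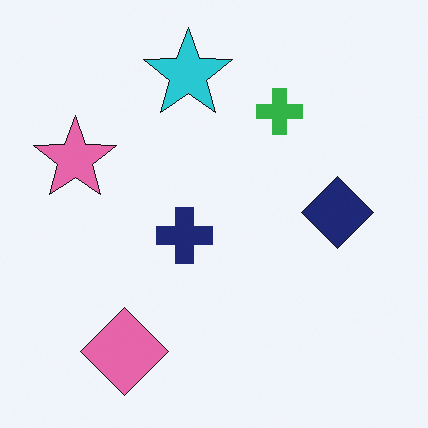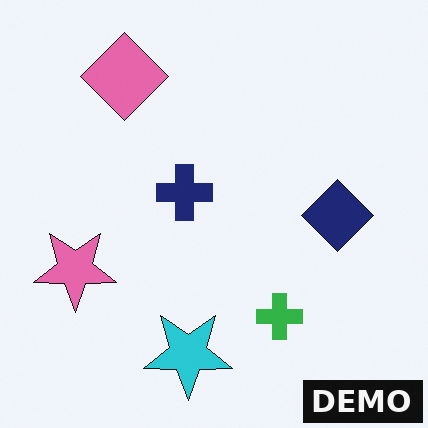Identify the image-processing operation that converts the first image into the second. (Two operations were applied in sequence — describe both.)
The image was flipped vertically (top ↔ bottom), then watermarked with the text "DEMO" in the lower-right corner.

The cyan star is in the top of the first image and the bottom of the second — shapes on opposite sides of the horizontal midline have swapped in a mirror flip. A dark label reading "DEMO" appears in the lower-right corner.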